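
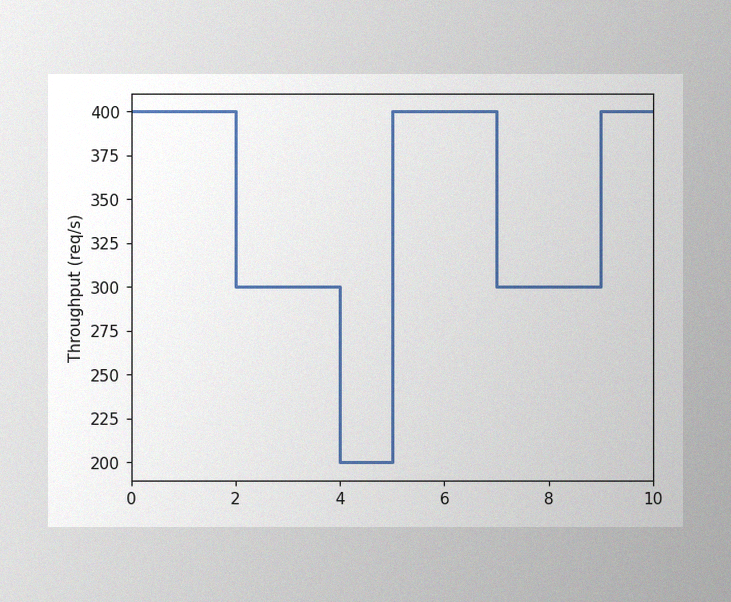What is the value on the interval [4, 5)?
The image has some photo noise and uneven lighting. On [4, 5) the step sits at 200req/s.

200req/s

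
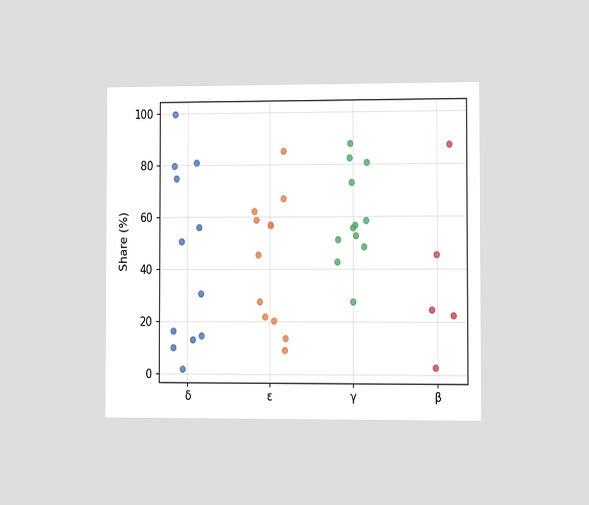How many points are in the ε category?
12

The chart is viewed slightly from the right. Counting the markers in the ε column gives 12.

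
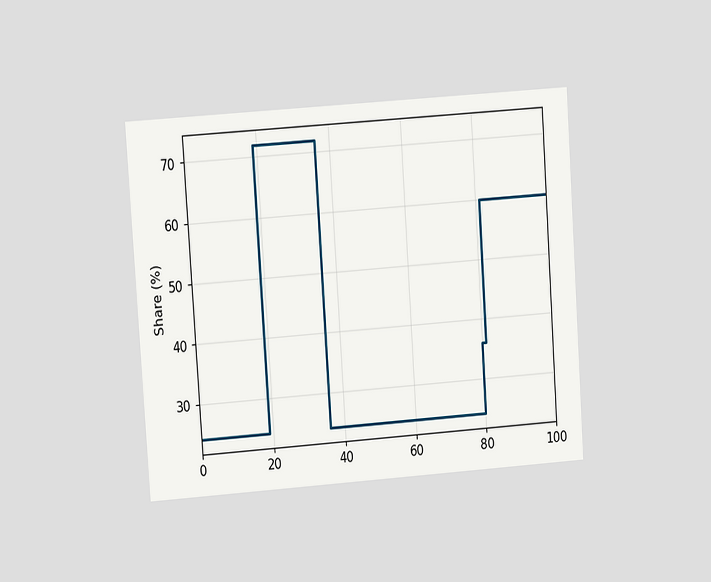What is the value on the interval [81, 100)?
The chart is tilted about 4° counter-clockwise and viewed at a slight angle. On [81, 100) the step sits at 60%.

60%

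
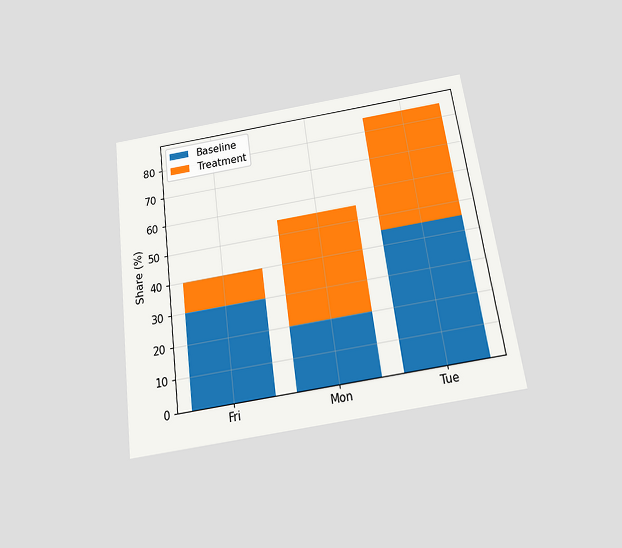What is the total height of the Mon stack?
The chart is tilted about 8° counter-clockwise and viewed slightly from below. The Mon stack's top reaches 55% on the y-axis.

55%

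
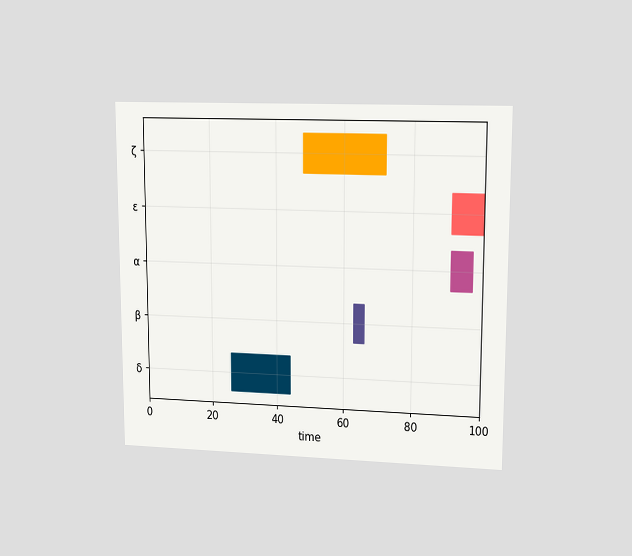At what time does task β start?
The chart is viewed at a slight angle. The β bar begins at t=63.

63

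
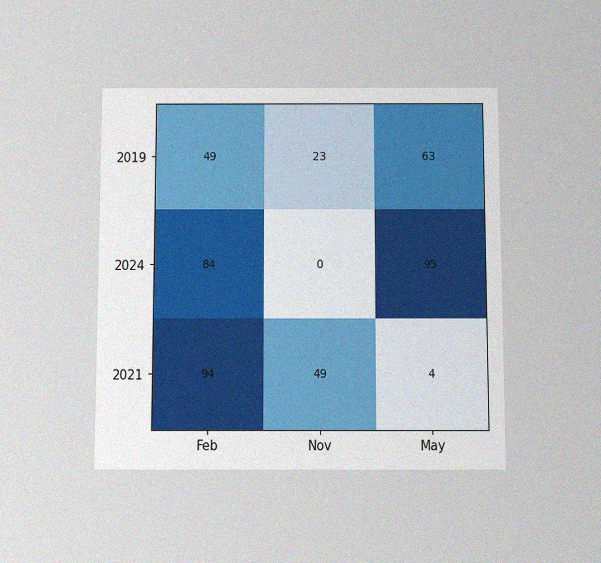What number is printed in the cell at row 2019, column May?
63

The chart is viewed slightly from below, with some photo noise. The (2019, May) cell reads 63.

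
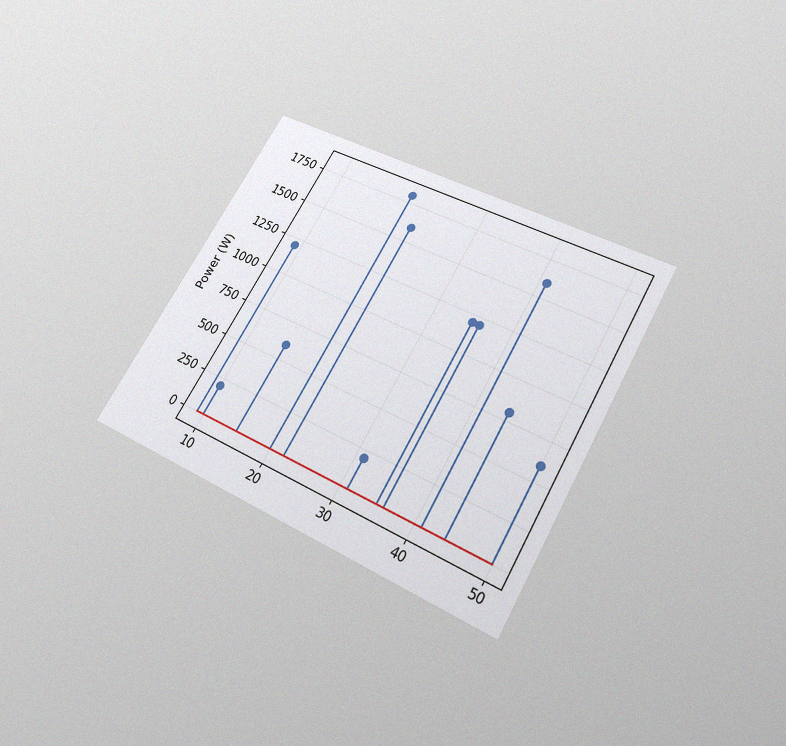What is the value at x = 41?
1600W

The chart is tilted about 30° clockwise and viewed slightly from below, with some photo noise. The stem at x=41 reaches 1600W.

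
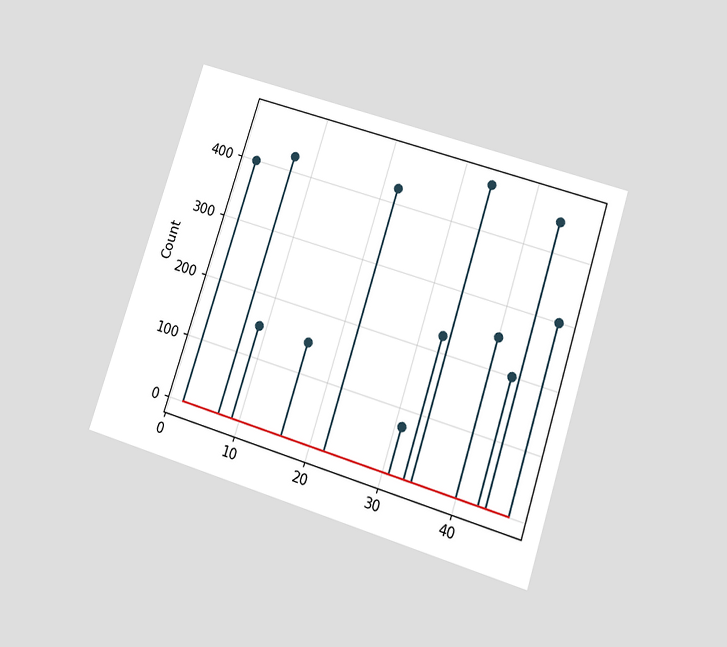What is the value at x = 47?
The chart is tilted about 18° clockwise and viewed slightly from below. The stem at x=47 reaches 300.

300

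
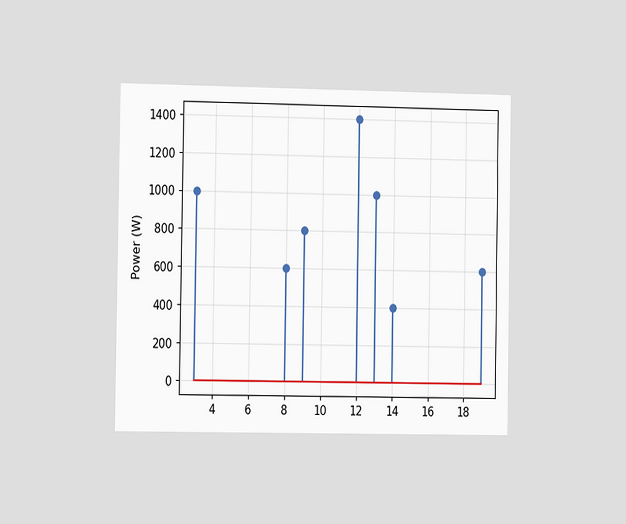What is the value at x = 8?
600W

The chart is viewed slightly from the left. The stem at x=8 reaches 600W.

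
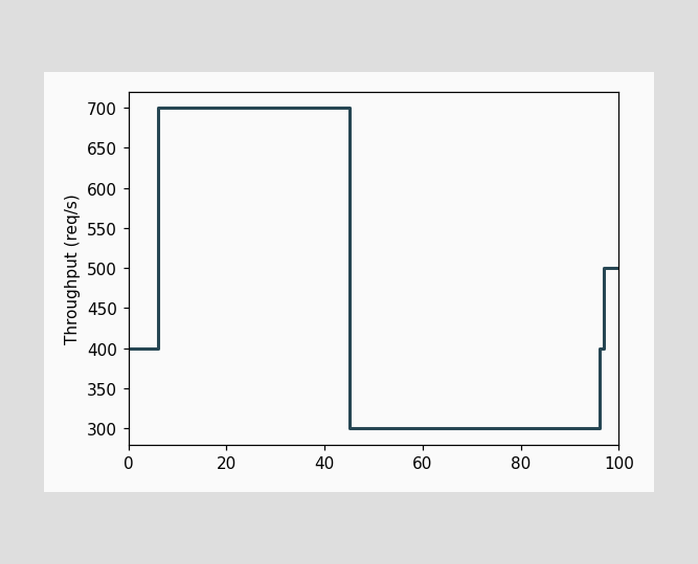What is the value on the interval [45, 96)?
On [45, 96) the step sits at 300req/s.

300req/s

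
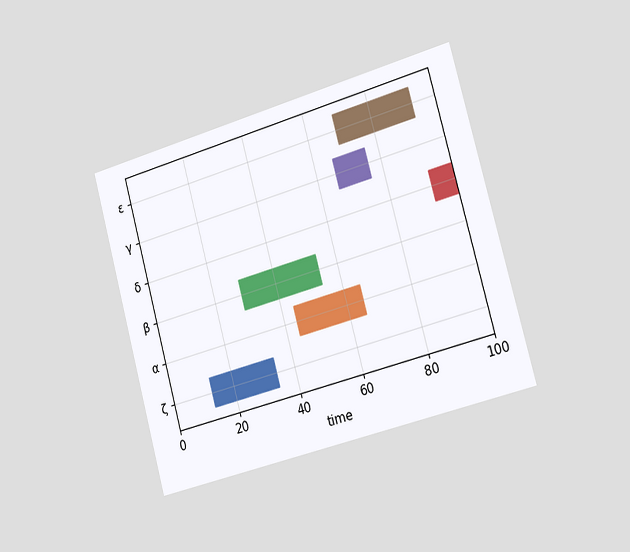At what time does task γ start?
66

The chart is tilted about 15° counter-clockwise and viewed slightly from the right. The γ bar begins at t=66.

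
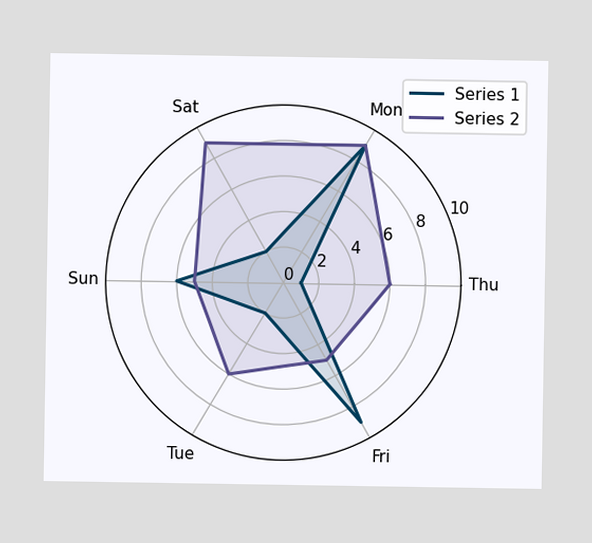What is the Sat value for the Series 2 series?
On the Sat axis, Series 2 reaches 9.

9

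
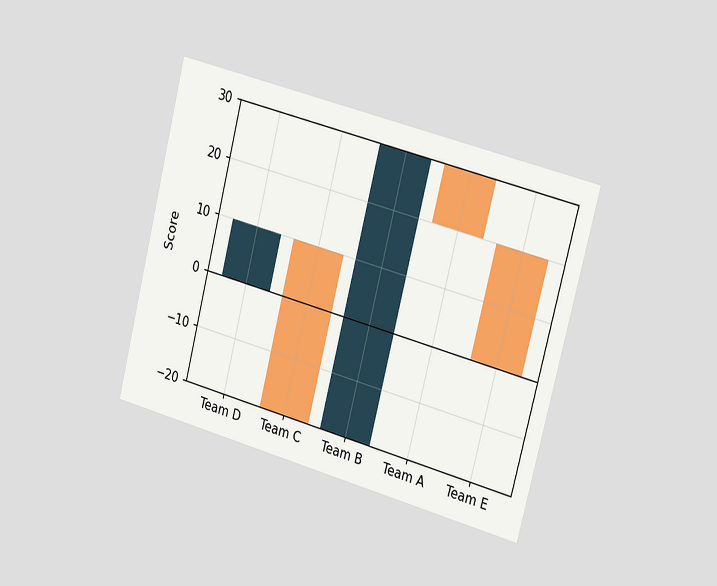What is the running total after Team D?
10

The chart is tilted about 15° clockwise and viewed slightly from the right. After Team D the running total reaches 10.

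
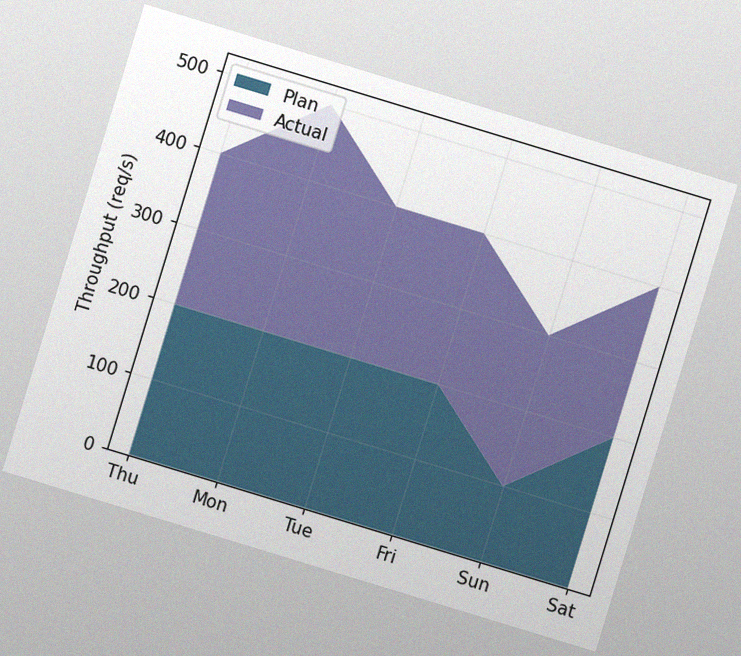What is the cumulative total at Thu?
The chart is tilted about 17° clockwise, with some photo noise. The stacked total at Thu reaches 400req/s.

400req/s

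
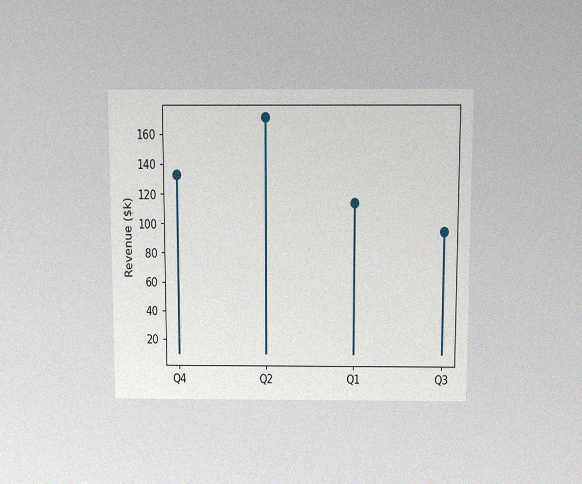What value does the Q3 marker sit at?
$95k

The chart is viewed slightly from above, with some photo noise. The Q3 marker sits at $95k.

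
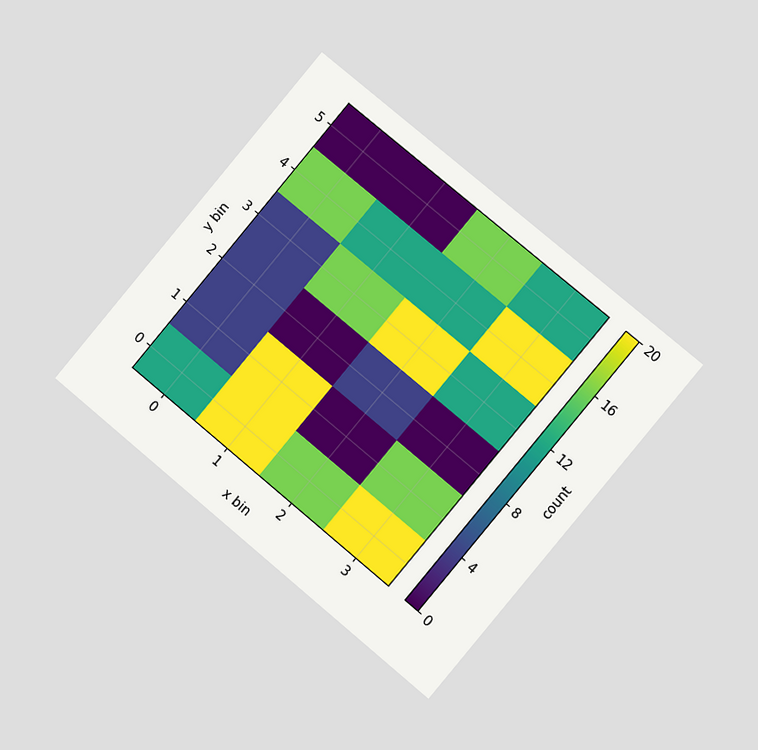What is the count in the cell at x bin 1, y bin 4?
12

The chart is tilted about 40° clockwise and viewed at a slight angle. Matching the cell (1, 4) against the colorbar gives 12.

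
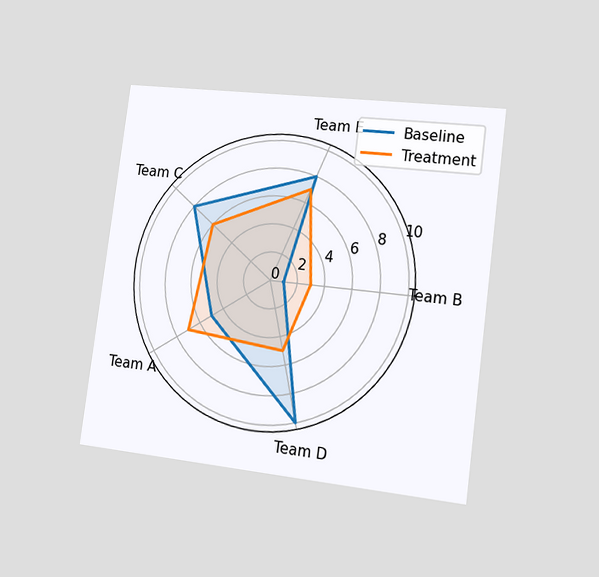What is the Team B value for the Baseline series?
1

The chart is tilted about 7° clockwise and viewed slightly from the right. On the Team B axis, Baseline reaches 1.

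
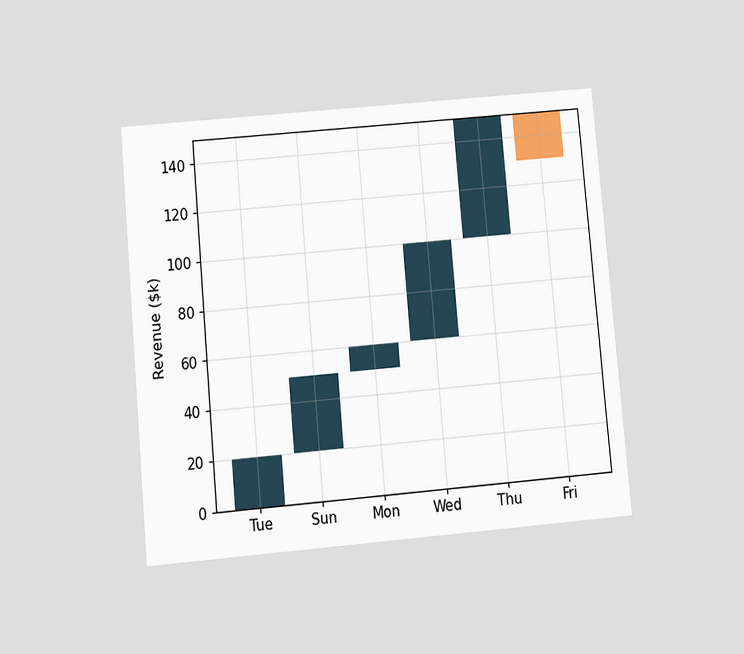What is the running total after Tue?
$20k

The chart is tilted about 5° counter-clockwise and viewed at a slight angle. After Tue the running total reaches $20k.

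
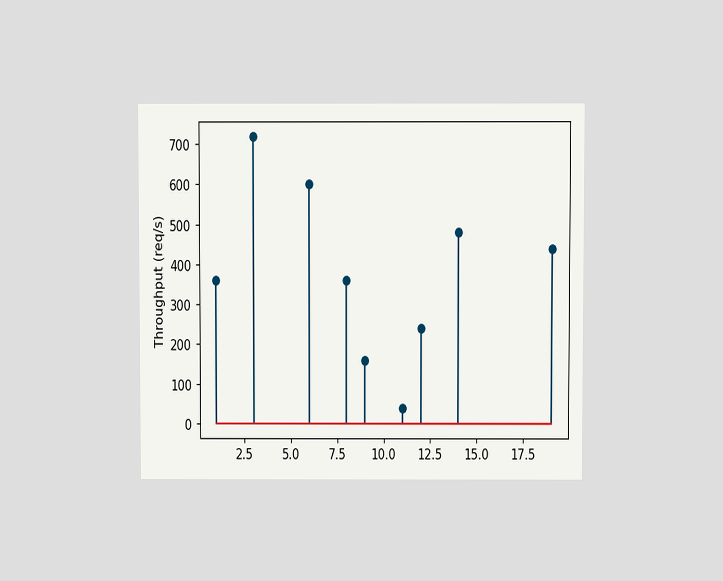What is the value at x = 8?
360req/s

The chart is viewed at a slight angle. The stem at x=8 reaches 360req/s.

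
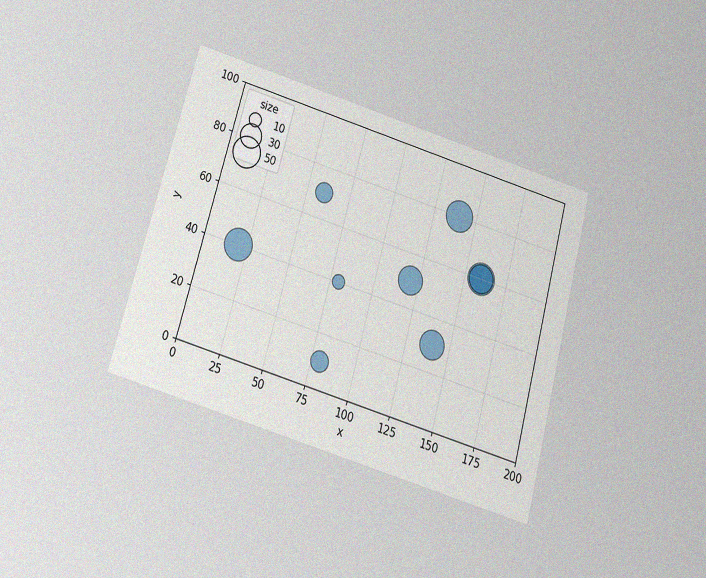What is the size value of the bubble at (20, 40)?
50

The chart is tilted about 15° clockwise and viewed slightly from below, with some photo noise. Matching the bubble at (20, 40) against the size legend gives 50.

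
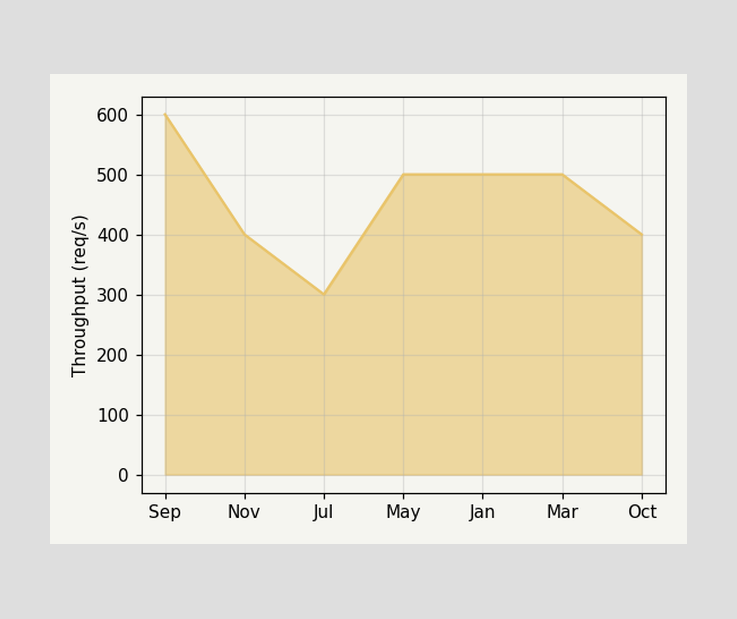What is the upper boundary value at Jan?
500req/s

At Jan the upper boundary is at 500req/s.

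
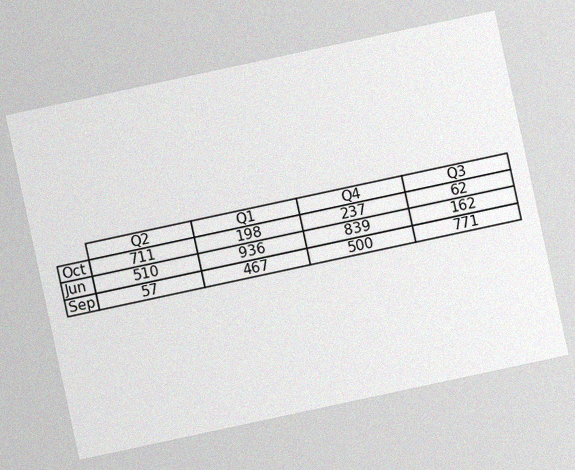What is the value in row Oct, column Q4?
237

The chart is tilted about 12° counter-clockwise, with some photo noise. The (Oct, Q4) cell reads 237.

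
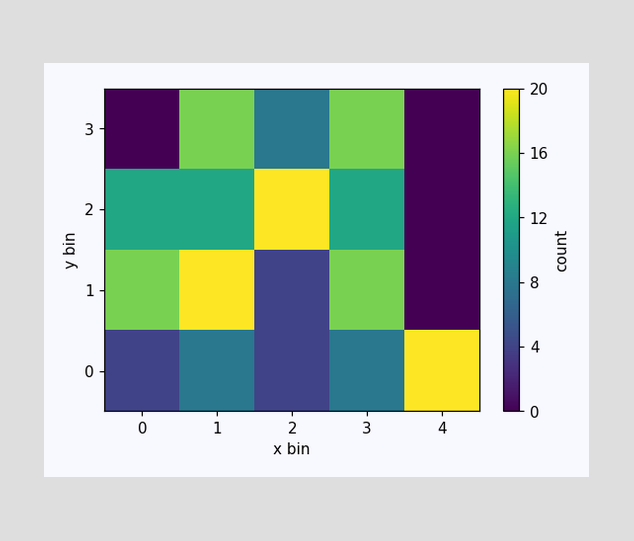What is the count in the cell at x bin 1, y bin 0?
8

Matching the cell (1, 0) against the colorbar gives 8.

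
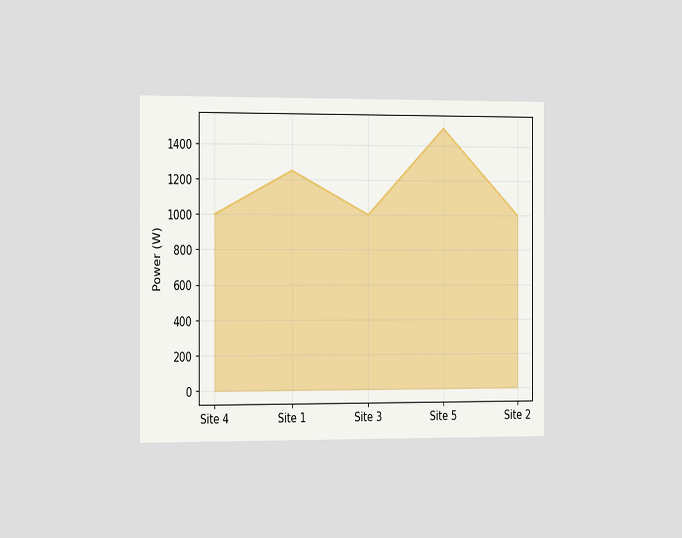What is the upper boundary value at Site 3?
The chart is viewed slightly from the left. At Site 3 the upper boundary is at 1000W.

1000W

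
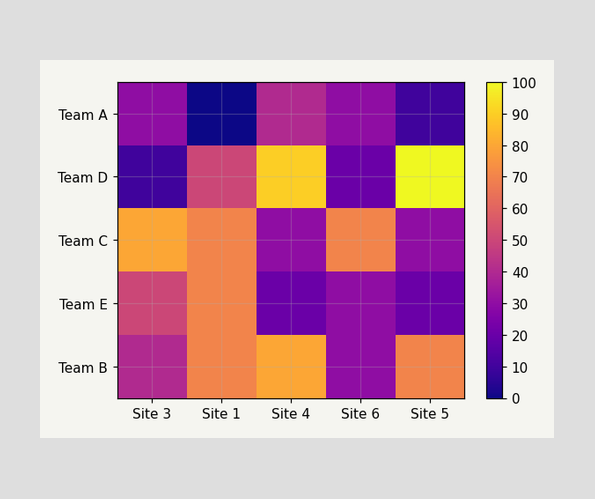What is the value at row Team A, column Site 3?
Matching cell (Team A, Site 3) against the colorbar gives 30.

30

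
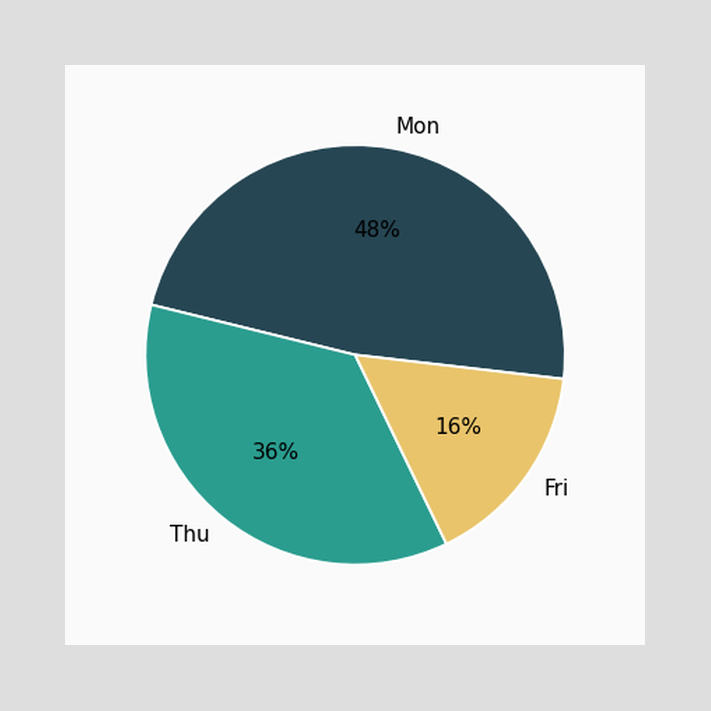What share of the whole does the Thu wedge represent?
36%

The Thu slice takes up 36% of the pie.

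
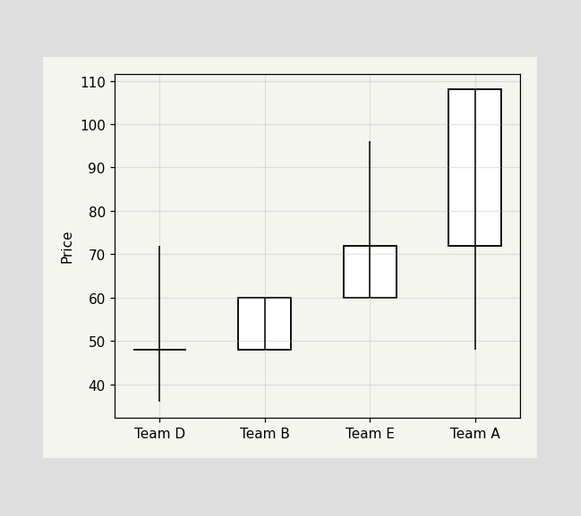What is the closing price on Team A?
The Team A candle closes at 108.

108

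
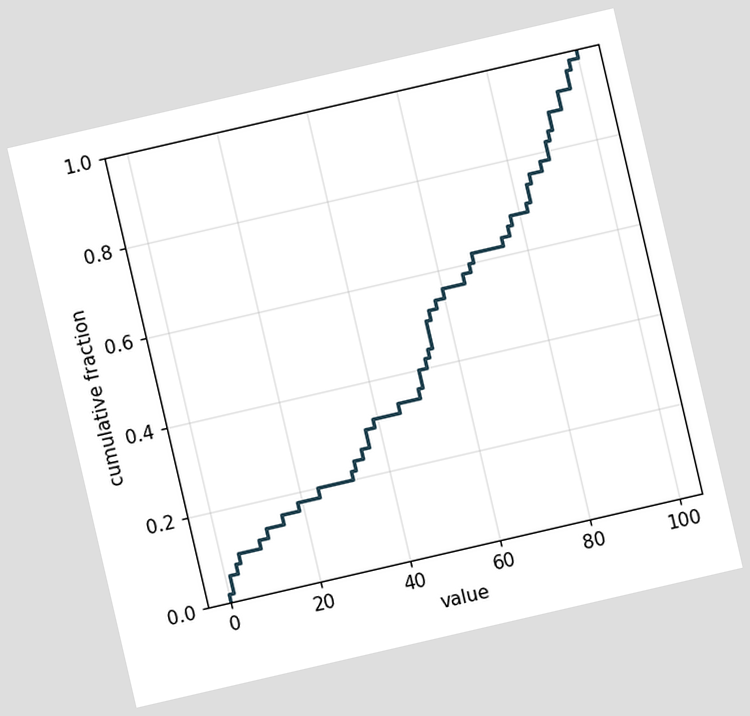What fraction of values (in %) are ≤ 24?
The chart is tilted about 13° counter-clockwise. At x=24 the ECDF step is at 20%.

20%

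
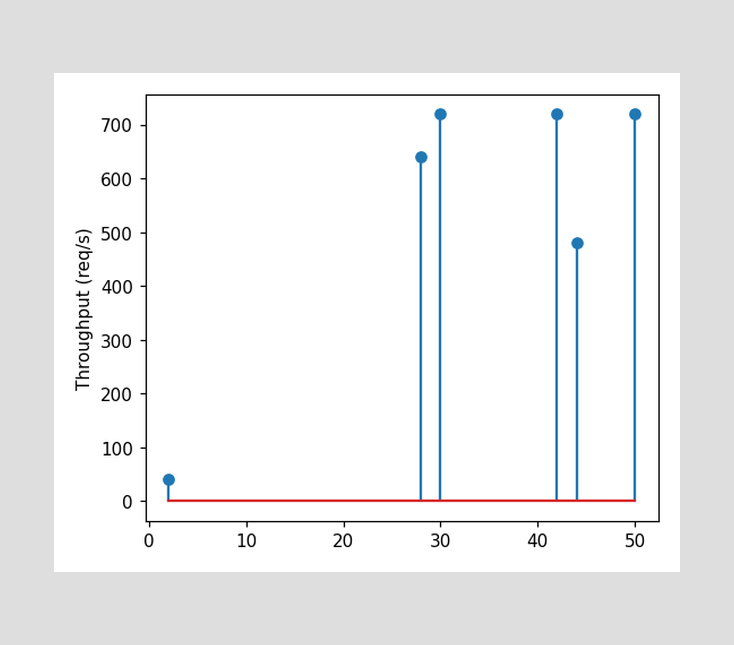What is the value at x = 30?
The stem at x=30 reaches 720req/s.

720req/s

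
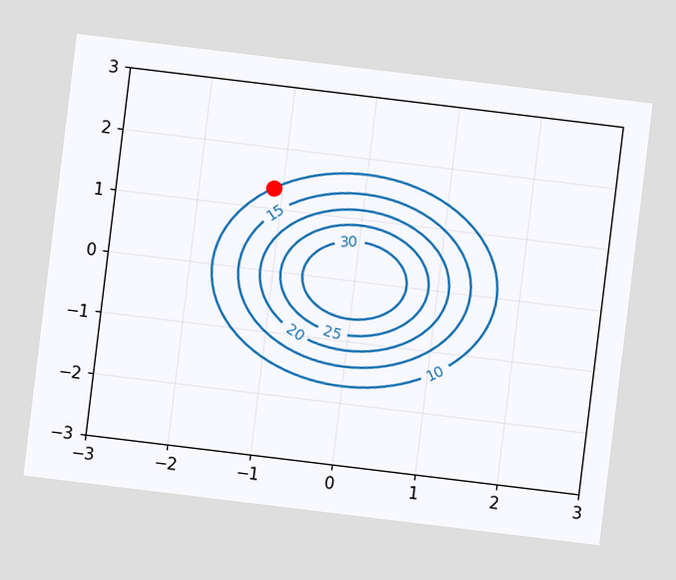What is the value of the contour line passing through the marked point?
The chart is tilted about 7° clockwise. The marked point sits on the contour labelled 10.

10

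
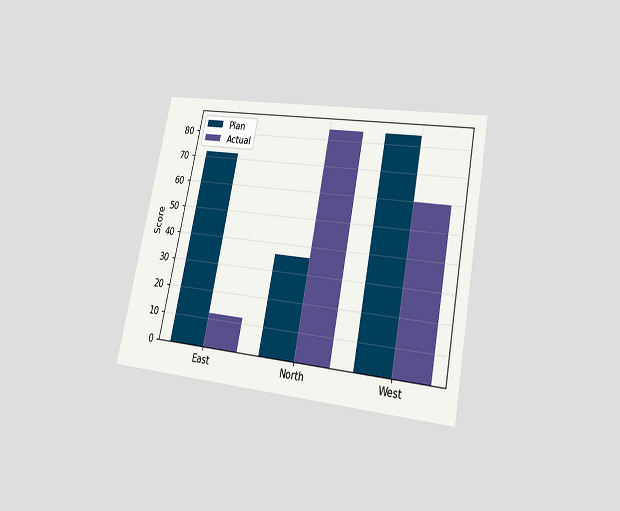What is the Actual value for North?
84

The chart is tilted about 11° clockwise and viewed at a slight angle. The Actual bar at North reaches 84 on the y-axis.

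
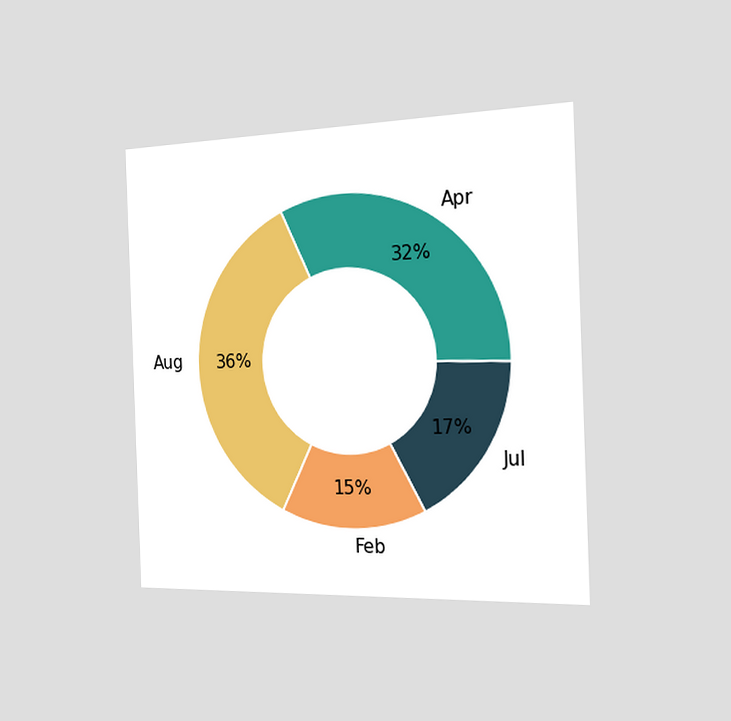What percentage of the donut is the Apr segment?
32%

The chart is tilted about 2° counter-clockwise and viewed slightly from the right. The Apr segment takes up 32% of the ring.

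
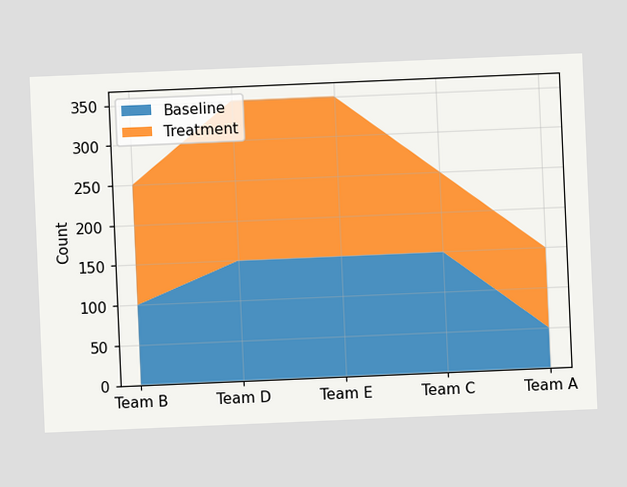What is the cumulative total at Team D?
350

The chart is tilted about 2° counter-clockwise. The stacked total at Team D reaches 350.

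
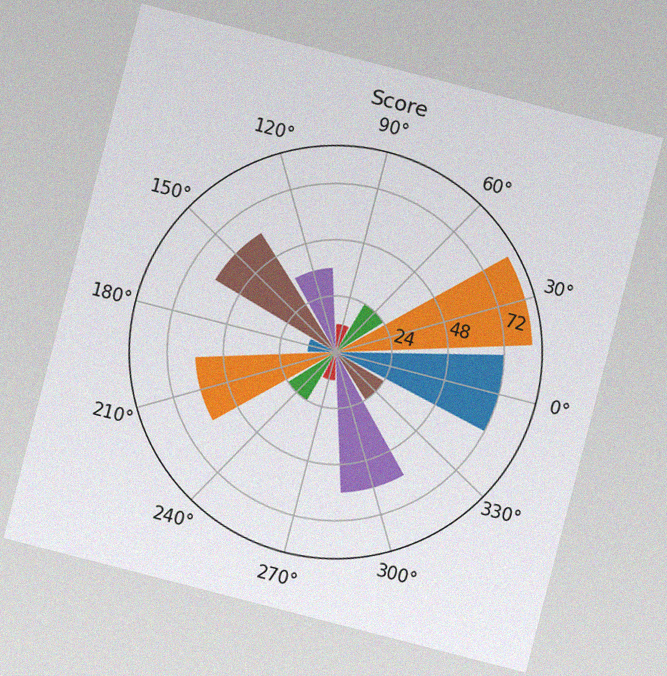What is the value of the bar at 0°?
72

The chart is tilted about 14° clockwise, with some photo noise. The bar at 0° reaches 72 on the radial axis.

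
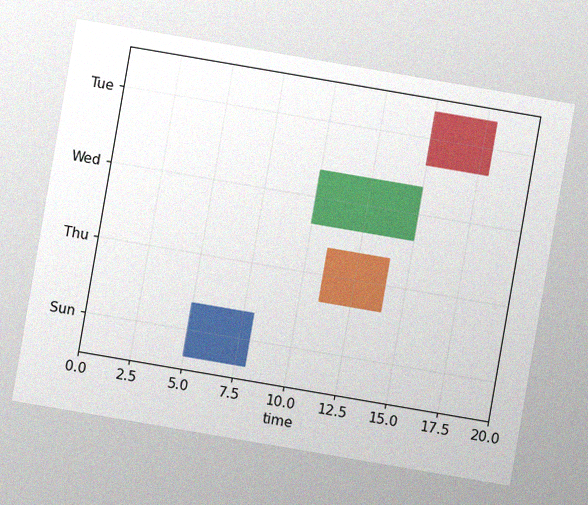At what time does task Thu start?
The chart is tilted about 10° clockwise, with some photo noise. The Thu bar begins at t=11.

11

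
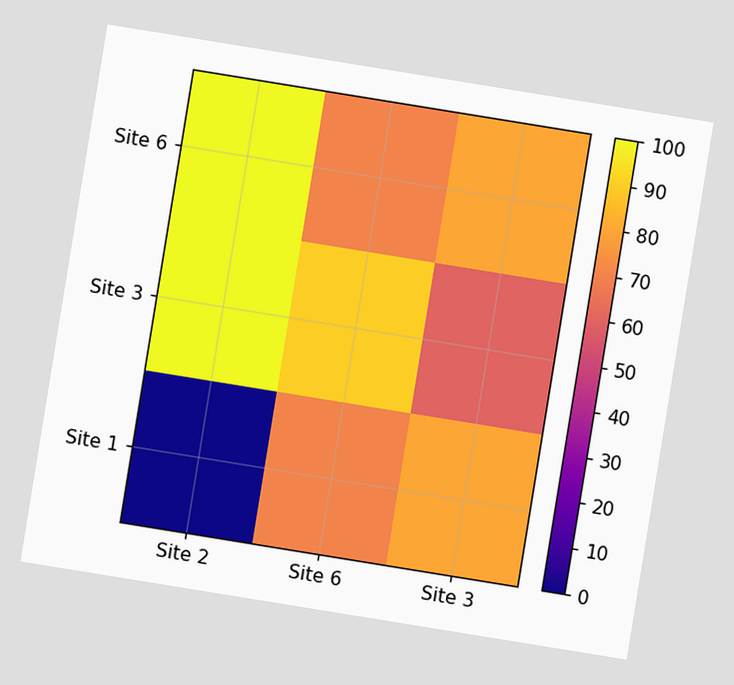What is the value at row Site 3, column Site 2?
The chart is tilted about 9° clockwise. Matching cell (Site 3, Site 2) against the colorbar gives 100.

100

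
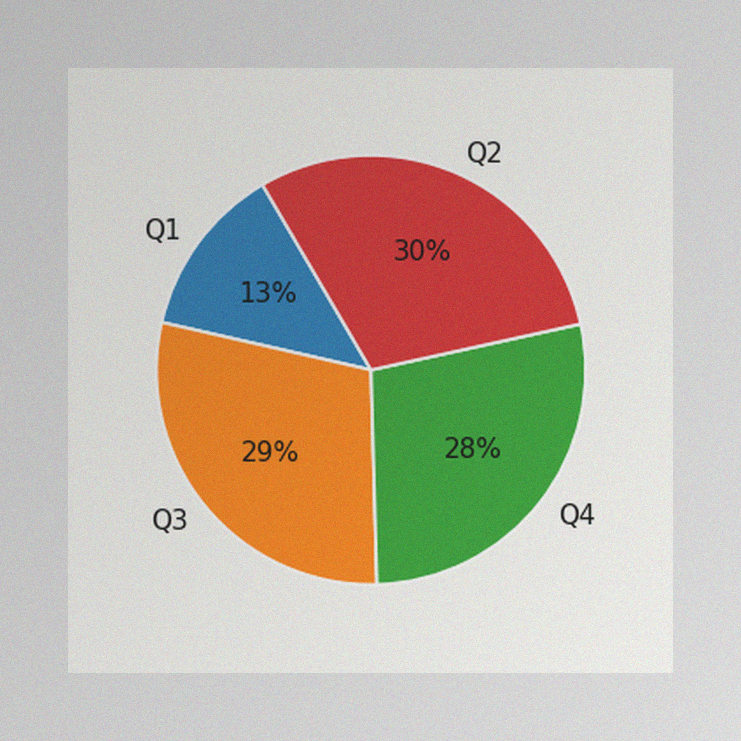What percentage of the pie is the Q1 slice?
13%

The image has some photo noise and uneven lighting. The Q1 slice takes up 13% of the pie.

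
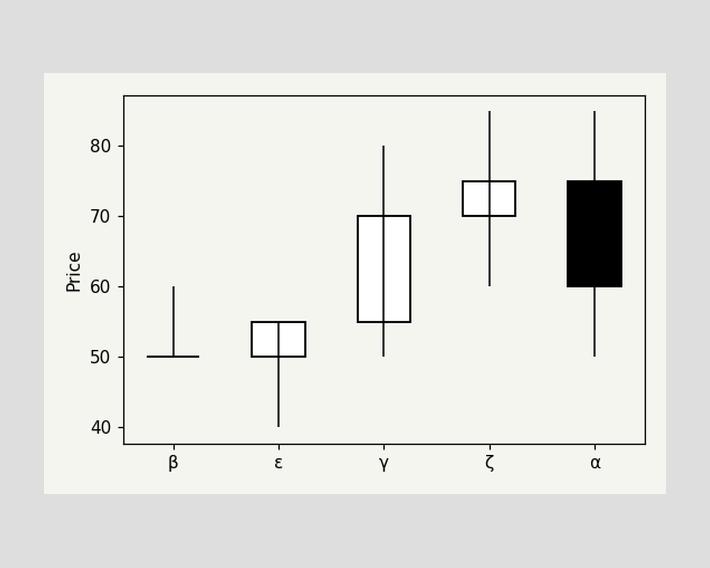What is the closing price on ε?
The ε candle closes at 55.

55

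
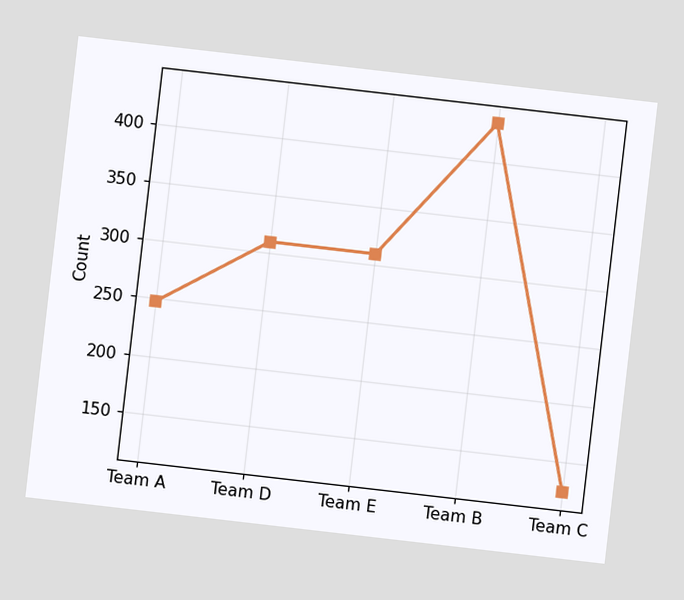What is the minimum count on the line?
124

The chart is tilted about 7° clockwise. The lowest point is at Team C, and reading across to the y-axis gives 124.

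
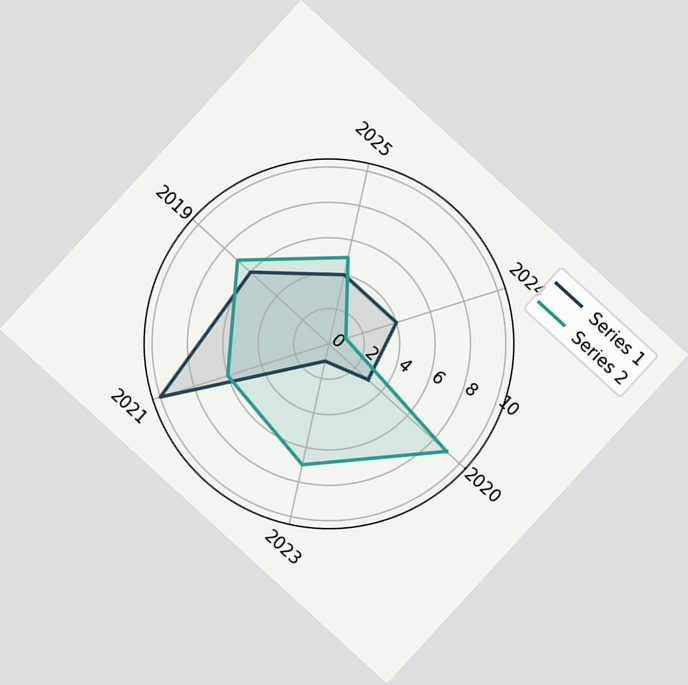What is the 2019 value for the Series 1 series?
6

The chart is tilted about 42° clockwise. On the 2019 axis, Series 1 reaches 6.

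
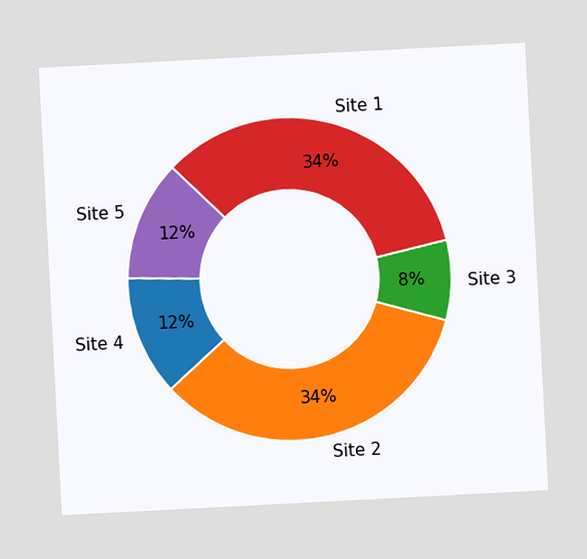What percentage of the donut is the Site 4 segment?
The chart is tilted about 3° counter-clockwise. The Site 4 segment takes up 12% of the ring.

12%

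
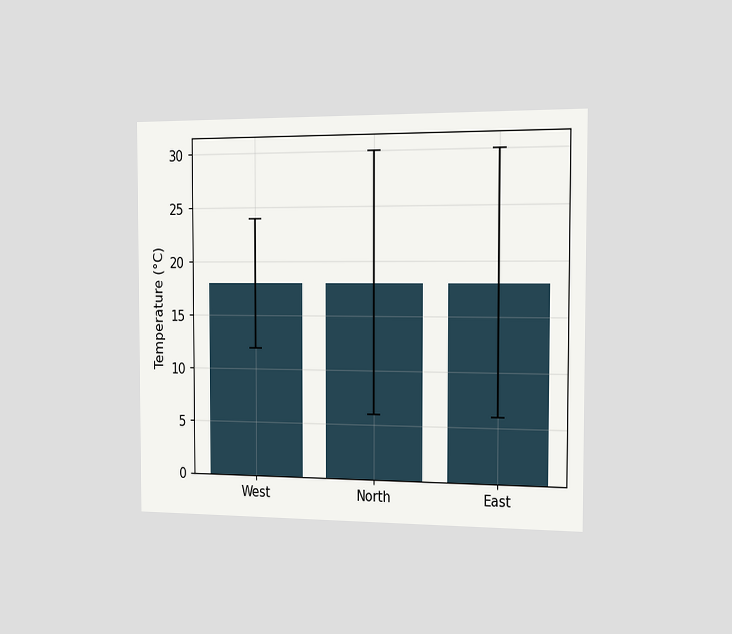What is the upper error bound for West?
24°C

The chart is viewed slightly from the right. The West bar's upper whisker reaches 24°C.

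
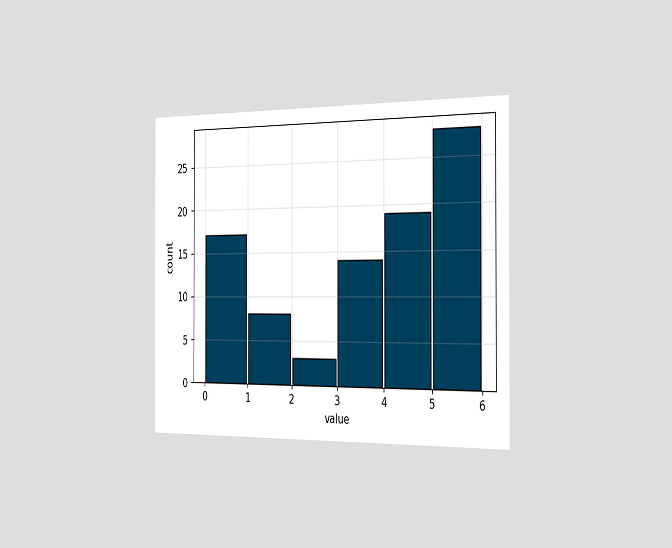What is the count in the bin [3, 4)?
14

The chart is viewed slightly from the right. The [3, 4) bin has height 14.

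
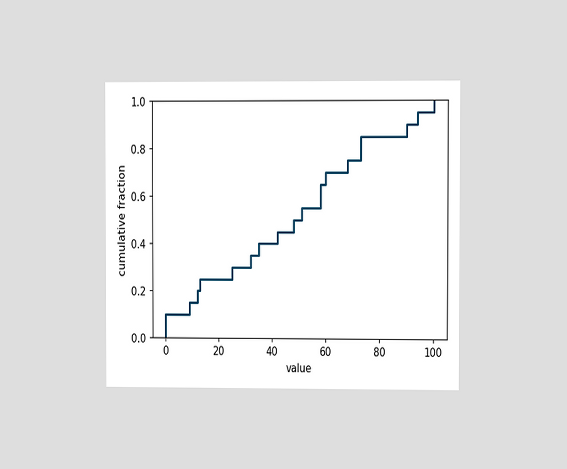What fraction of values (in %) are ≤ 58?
65%

The chart is viewed at a slight angle. At x=58 the ECDF step is at 65%.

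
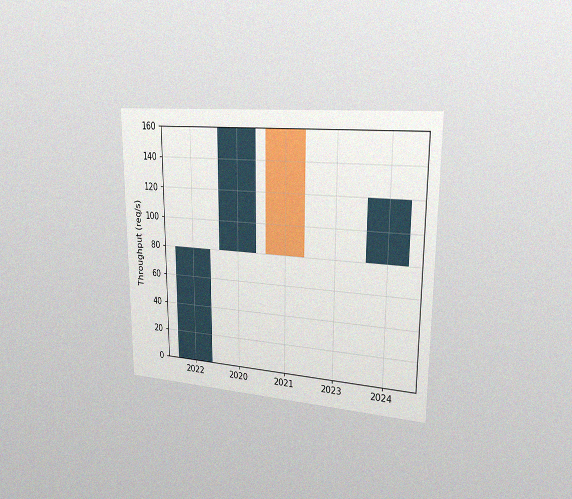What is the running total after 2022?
The chart is viewed slightly from the right, with some photo noise. After 2022 the running total reaches 80req/s.

80req/s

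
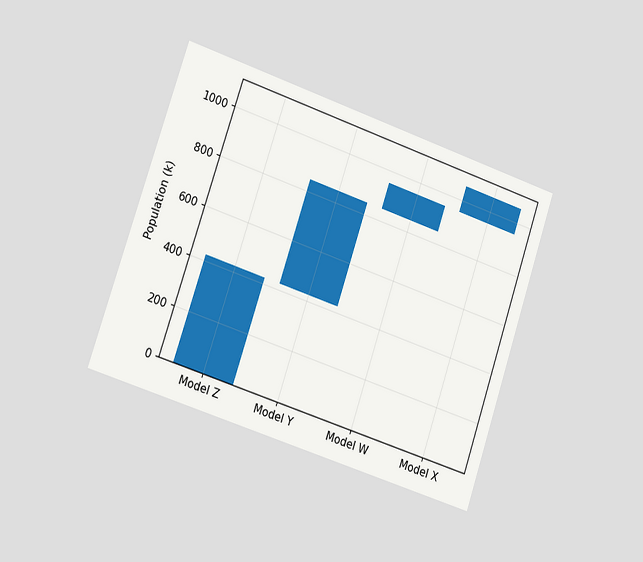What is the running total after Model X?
1060k

The chart is tilted about 19° clockwise and viewed slightly from the left. After Model X the running total reaches 1060k.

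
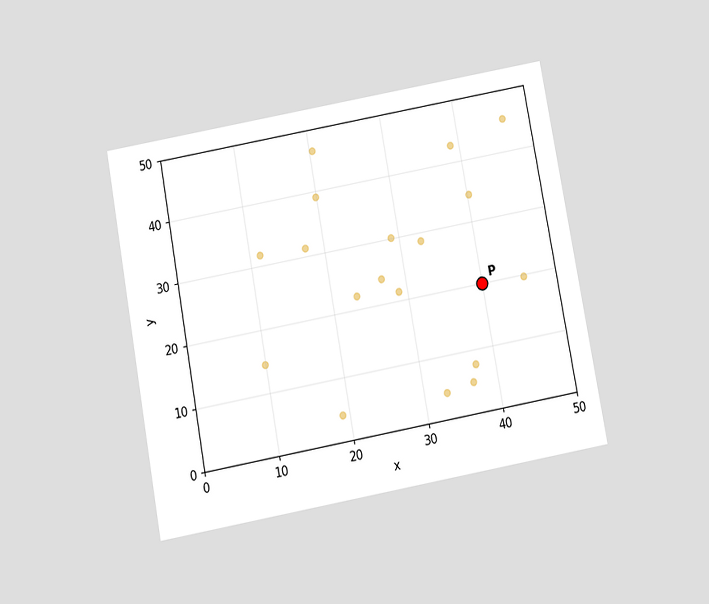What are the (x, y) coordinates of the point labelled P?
The chart is tilted about 10° counter-clockwise and viewed slightly from below. Following the gridlines from P to each axis, P sits at (40, 20).

(40, 20)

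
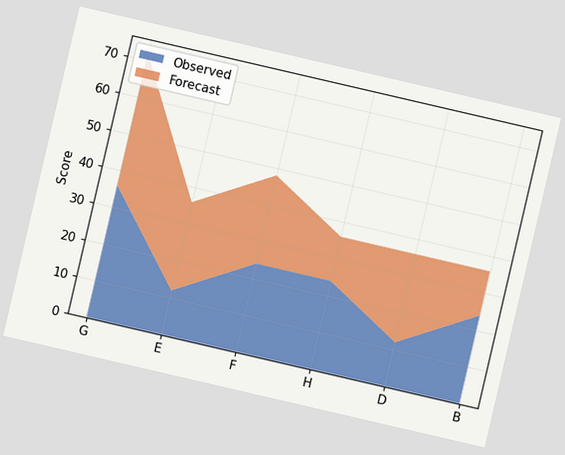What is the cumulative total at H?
The chart is tilted about 13° clockwise. The stacked total at H reaches 36.

36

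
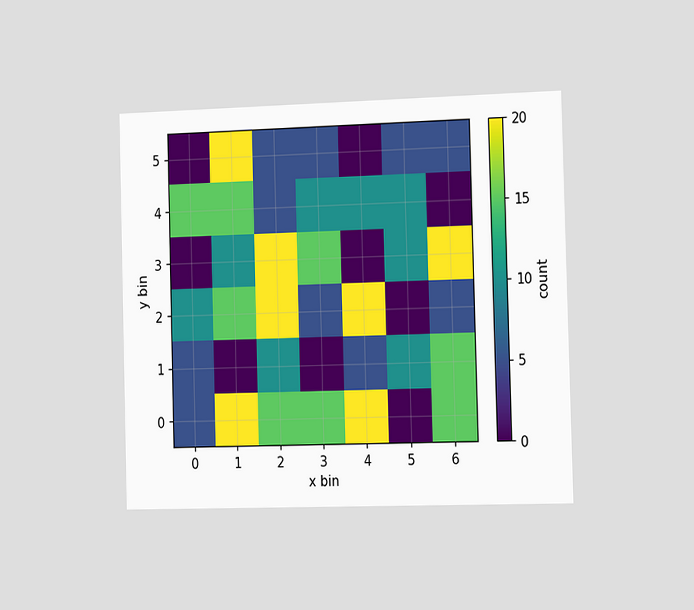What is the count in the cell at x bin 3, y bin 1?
The chart is viewed slightly from the right. Matching the cell (3, 1) against the colorbar gives 0.

0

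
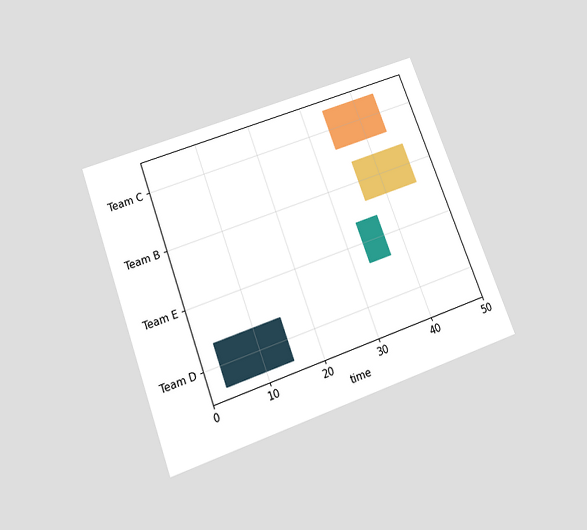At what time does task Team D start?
The chart is tilted about 20° counter-clockwise and viewed slightly from below. The Team D bar begins at t=3.

3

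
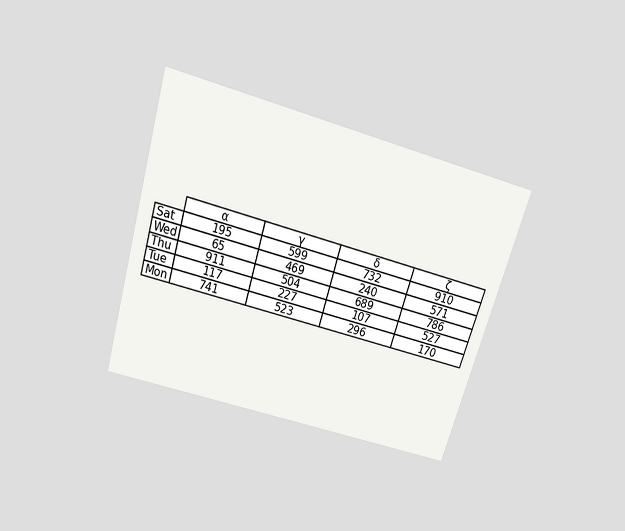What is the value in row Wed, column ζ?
The chart is tilted about 16° clockwise and viewed slightly from above. The (Wed, ζ) cell reads 571.

571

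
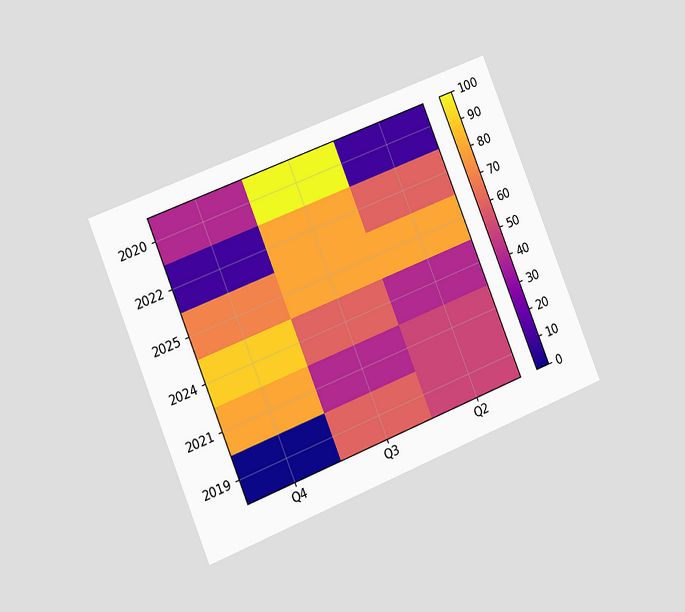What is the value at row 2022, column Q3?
80

The chart is tilted about 22° counter-clockwise and viewed slightly from the left. Matching cell (2022, Q3) against the colorbar gives 80.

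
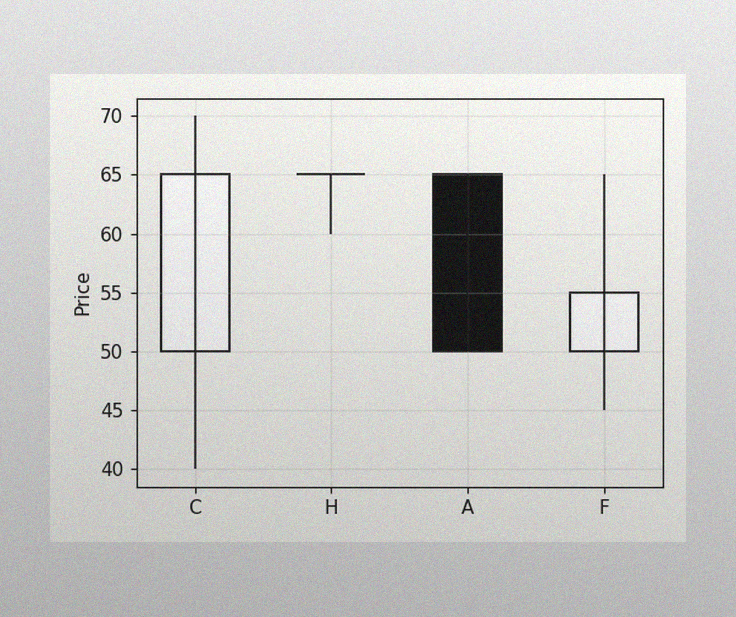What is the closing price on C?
65

The image has some photo noise and uneven lighting. The C candle closes at 65.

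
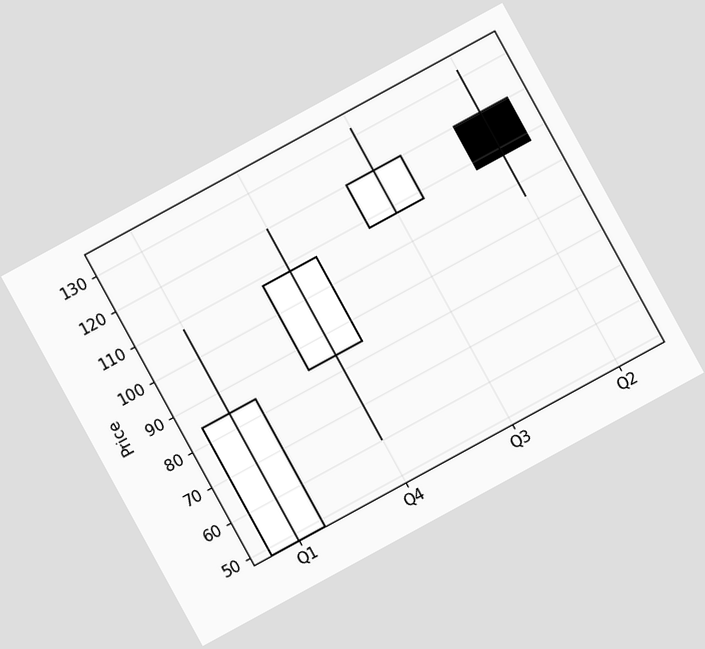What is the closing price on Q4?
108

The chart is tilted about 29° counter-clockwise. The Q4 candle closes at 108.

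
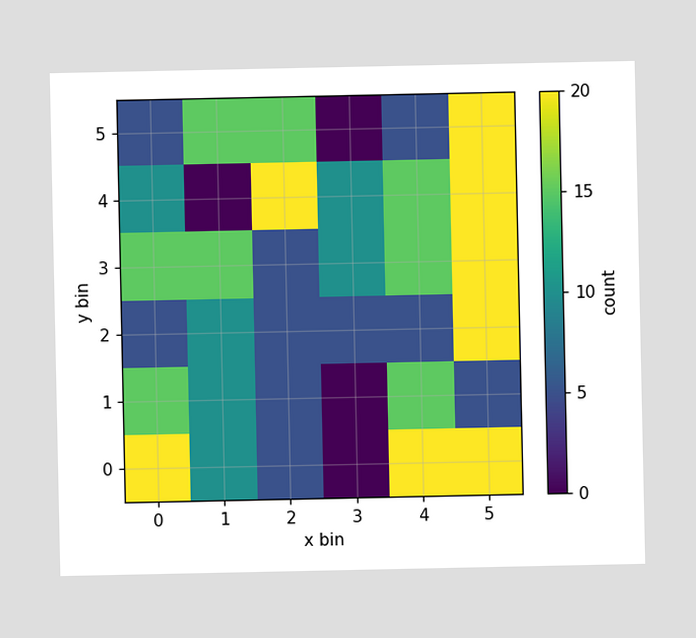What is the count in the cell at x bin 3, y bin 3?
Matching the cell (3, 3) against the colorbar gives 10.

10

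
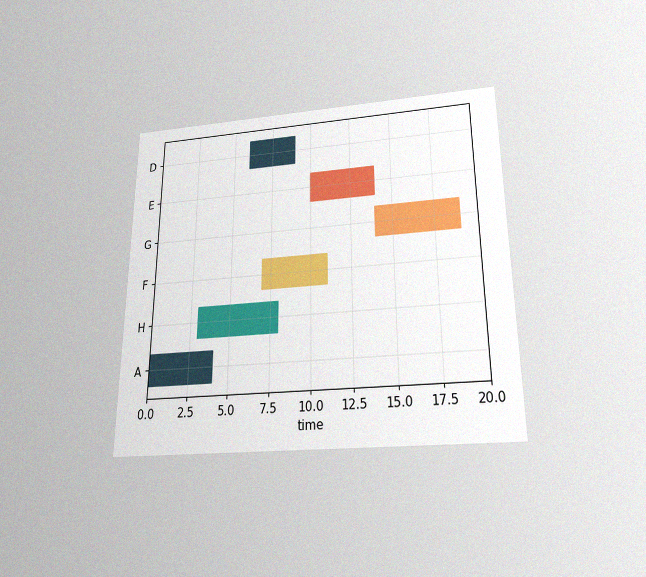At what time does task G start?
The chart is viewed slightly from below, with some photo noise. The G bar begins at t=14.

14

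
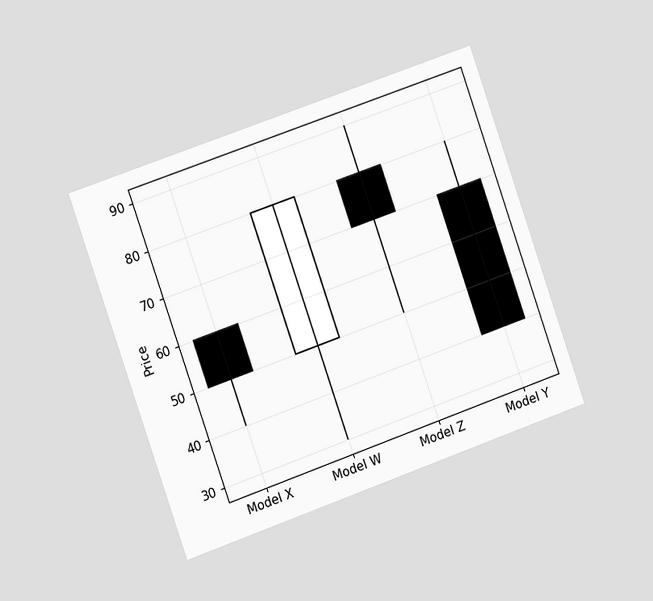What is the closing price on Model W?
The chart is tilted about 19° counter-clockwise and viewed slightly from the left. The Model W candle closes at 80.

80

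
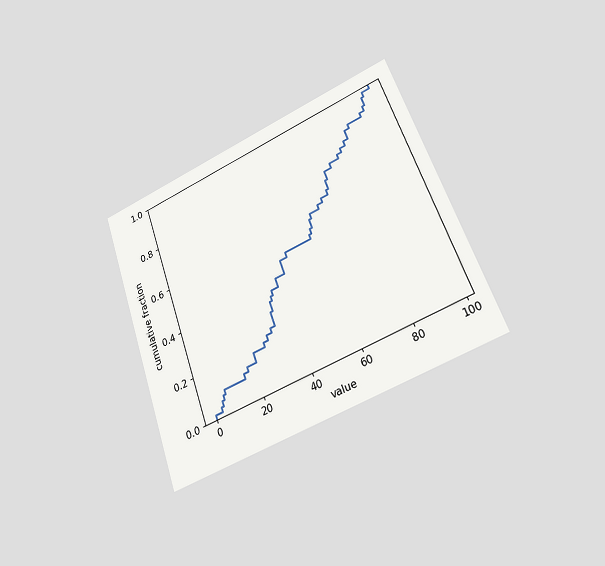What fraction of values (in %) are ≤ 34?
The chart is tilted about 20° counter-clockwise and viewed at a slight angle. At x=34 the ECDF step is at 36%.

36%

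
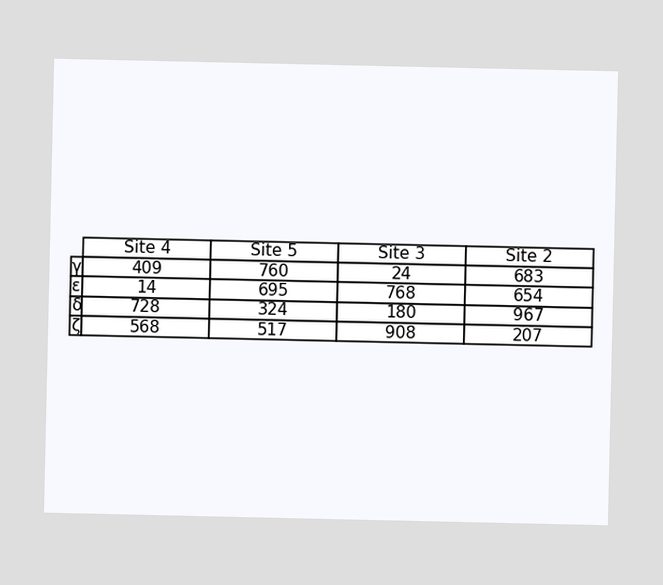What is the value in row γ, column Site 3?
24

The (γ, Site 3) cell reads 24.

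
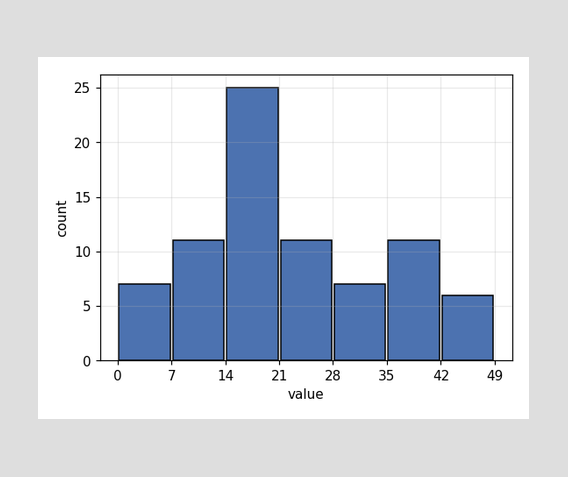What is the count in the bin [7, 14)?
11

The [7, 14) bin has height 11.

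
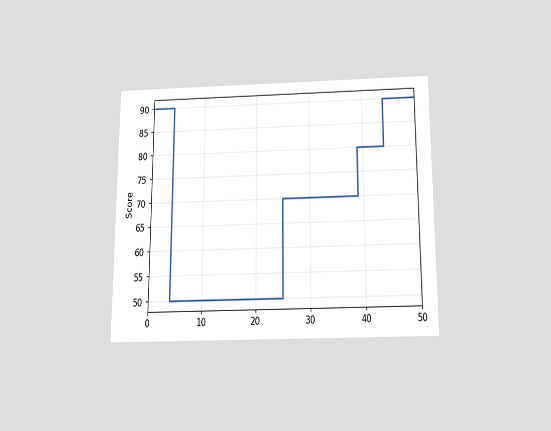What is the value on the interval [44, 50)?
The chart is viewed slightly from below. On [44, 50) the step sits at 90.

90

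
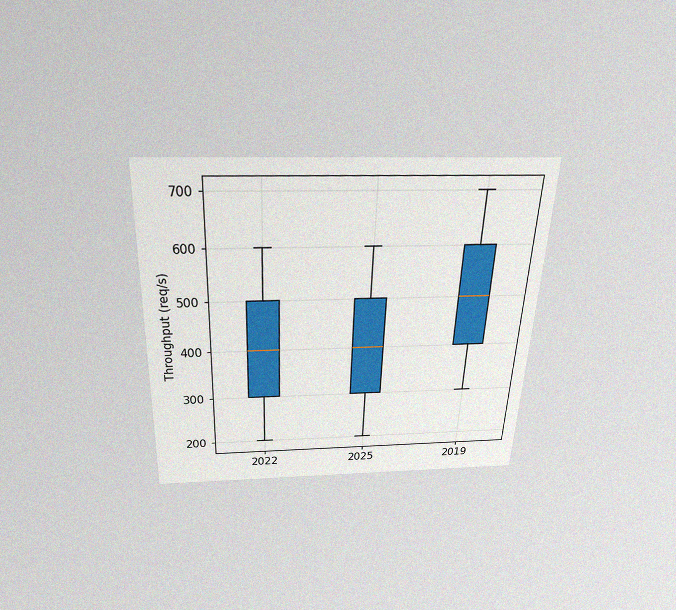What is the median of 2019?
The chart is tilted about 2° clockwise and viewed slightly from above, with some photo noise. The median line in the 2019 box sits at 500req/s.

500req/s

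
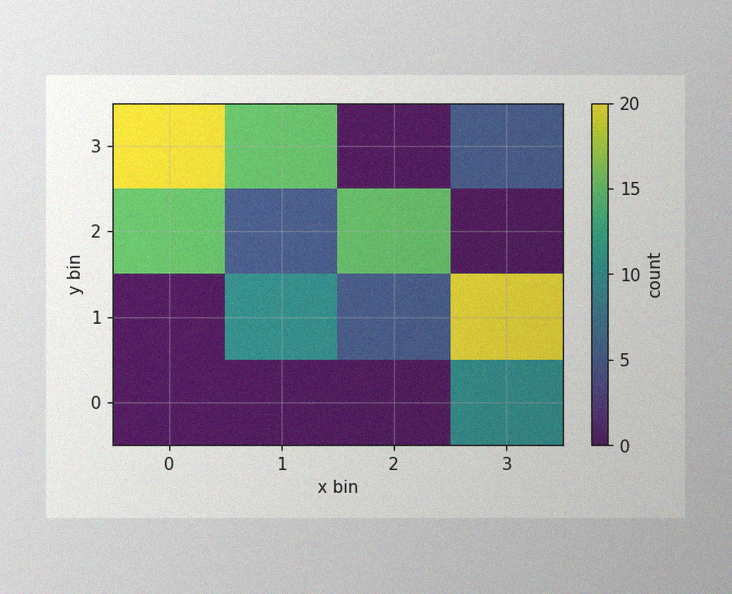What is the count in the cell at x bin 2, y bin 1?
5

The image has some photo noise and uneven lighting. Matching the cell (2, 1) against the colorbar gives 5.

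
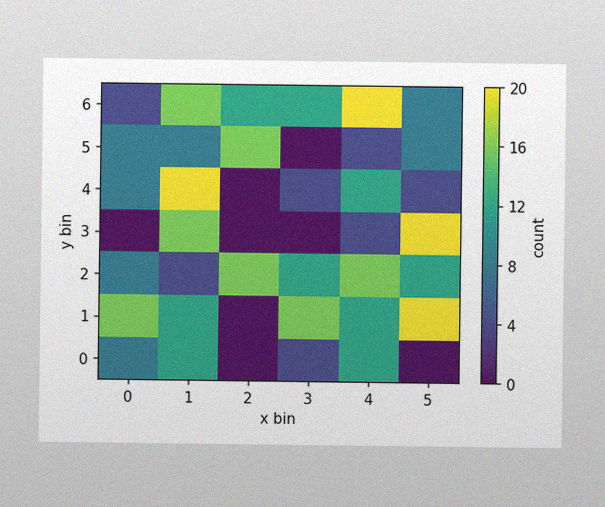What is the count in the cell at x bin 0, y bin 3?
The image has some photo noise and uneven lighting. Matching the cell (0, 3) against the colorbar gives 0.

0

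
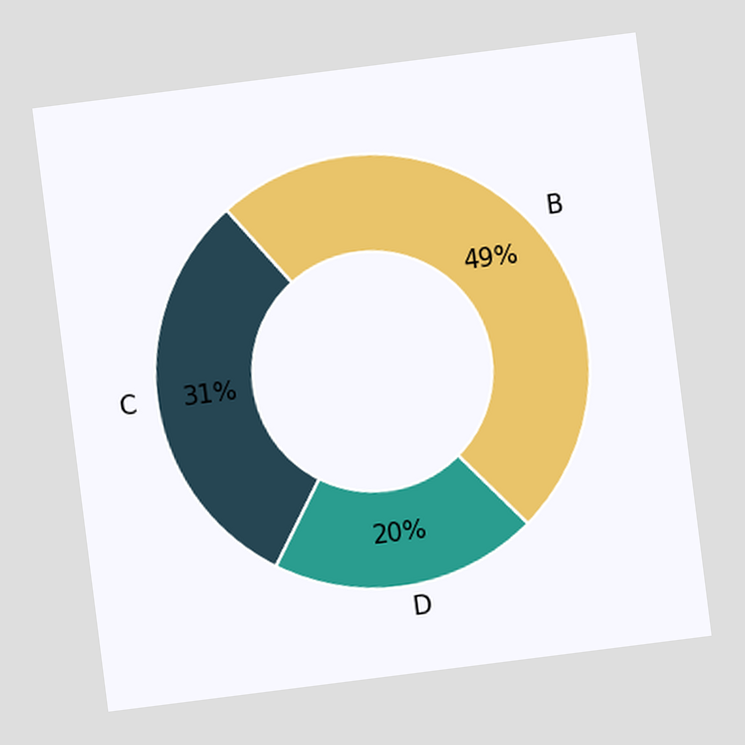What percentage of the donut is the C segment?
31%

The chart is tilted about 7° counter-clockwise. The C segment takes up 31% of the ring.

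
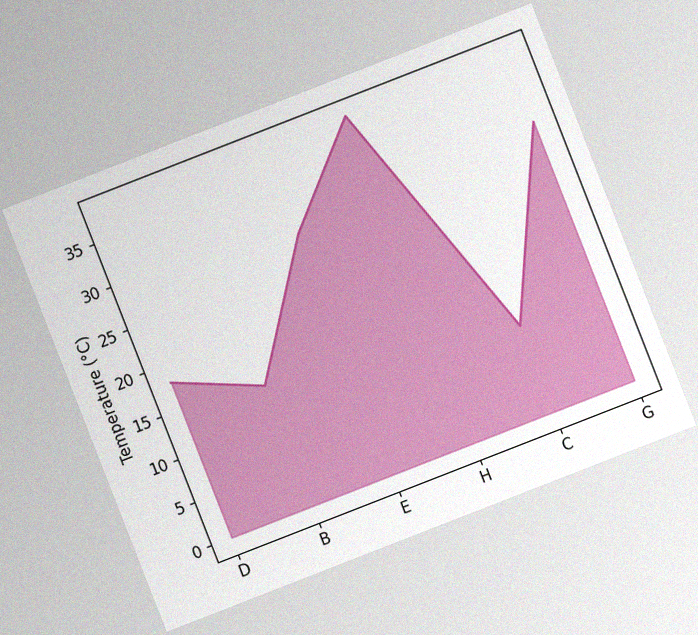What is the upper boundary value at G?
30°C

The chart is tilted about 21° counter-clockwise, with some photo noise. At G the upper boundary is at 30°C.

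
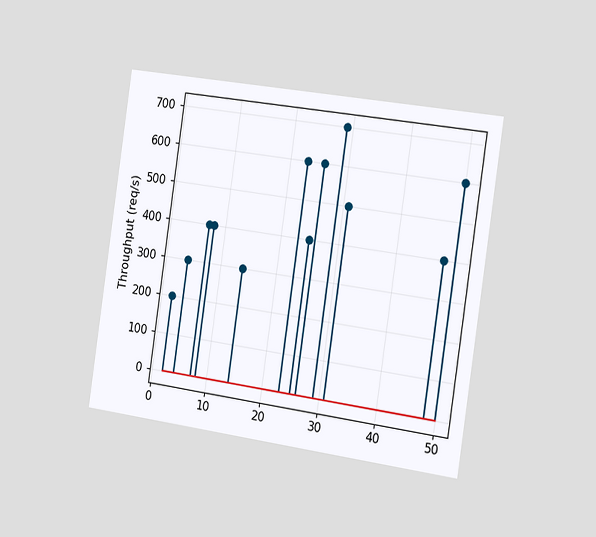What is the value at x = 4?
300req/s

The chart is tilted about 8° clockwise and viewed slightly from the right. The stem at x=4 reaches 300req/s.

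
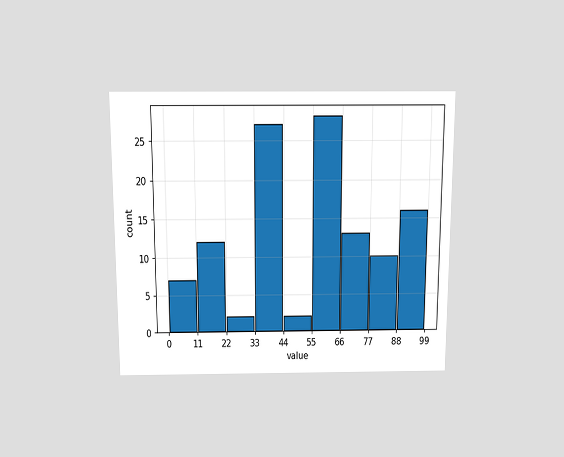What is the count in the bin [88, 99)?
16

The chart is viewed slightly from above. The [88, 99) bin has height 16.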